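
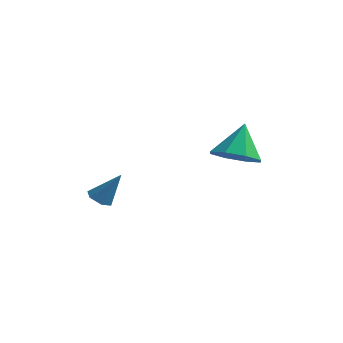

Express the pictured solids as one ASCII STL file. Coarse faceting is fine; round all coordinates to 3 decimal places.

solid 
facet normal 0.016 -0.539 -0.842
outer loop
vertex 1.693 2.21 0.928
vertex 0.963 1.629 1.286
vertex 0.997 2.471 0.748
endloop
endfacet
facet normal 0.351 0.936 0.001
outer loop
vertex 1.693 2.21 0.928
vertex 0.997 2.471 0.748
vertex 0.937 2.491 2.634
endloop
endfacet
facet normal 0.016 -0.539 -0.842
outer loop
vertex 0.997 2.471 0.748
vertex 0.963 1.629 1.286
vertex 0.28 2.239 0.883
endloop
endfacet
facet normal -0.311 0.950 -0.020
outer loop
vertex 0.997 2.471 0.748
vertex 0.28 2.239 0.883
vertex 0.937 2.491 2.634
endloop
endfacet
facet normal 0.016 -0.538 -0.842
outer loop
vertex 0.28 2.239 0.883
vertex 0.963 1.629 1.286
vertex -0.037 1.649 1.254
endloop
endfacet
facet normal -0.796 0.565 0.218
outer loop
vertex 0.28 2.239 0.883
vertex -0.037 1.649 1.254
vertex 0.937 2.491 2.634
endloop
endfacet
facet normal 0.016 -0.539 -0.842
outer loop
vertex -0.037 1.649 1.254
vertex 0.963 1.629 1.286
vertex 0.232 1.048 1.644
endloop
endfacet
facet normal -0.819 0.006 0.574
outer loop
vertex -0.037 1.649 1.254
vertex 0.232 1.048 1.644
vertex 0.937 2.491 2.634
endloop
endfacet
facet normal 0.016 -0.539 -0.842
outer loop
vertex 0.232 1.048 1.644
vertex 0.963 1.629 1.286
vertex 0.929 0.787 1.824
endloop
endfacet
facet normal -0.366 -0.398 0.841
outer loop
vertex 0.232 1.048 1.644
vertex 0.929 0.787 1.824
vertex 0.937 2.491 2.634
endloop
endfacet
facet normal 0.016 -0.539 -0.842
outer loop
vertex 0.929 0.787 1.824
vertex 0.963 1.629 1.286
vertex 1.645 1.019 1.689
endloop
endfacet
facet normal 0.296 -0.411 0.862
outer loop
vertex 0.929 0.787 1.824
vertex 1.645 1.019 1.689
vertex 0.937 2.491 2.634
endloop
endfacet
facet normal 0.016 -0.538 -0.842
outer loop
vertex 1.645 1.019 1.689
vertex 0.963 1.629 1.286
vertex 1.962 1.609 1.318
endloop
endfacet
facet normal 0.780 -0.026 0.625
outer loop
vertex 1.645 1.019 1.689
vertex 1.962 1.609 1.318
vertex 0.937 2.491 2.634
endloop
endfacet
facet normal 0.016 -0.539 -0.842
outer loop
vertex 1.962 1.609 1.318
vertex 0.963 1.629 1.286
vertex 1.693 2.21 0.928
endloop
endfacet
facet normal 0.803 0.533 0.268
outer loop
vertex 1.962 1.609 1.318
vertex 1.693 2.21 0.928
vertex 0.937 2.491 2.634
endloop
endfacet
facet normal -0.498 -0.248 -0.831
outer loop
vertex -3.145 -0.131 -1.255
vertex -3.6 -0.179 -0.968
vertex -3.468 0.296 -1.189
endloop
endfacet
facet normal 0.750 0.608 -0.261
outer loop
vertex -3.145 -0.131 -1.255
vertex -3.468 0.296 -1.189
vertex -2.88 0.179 0.228
endloop
endfacet
facet normal -0.500 -0.247 -0.830
outer loop
vertex -3.468 0.296 -1.189
vertex -3.6 -0.179 -0.968
vertex -3.923 0.249 -0.901
endloop
endfacet
facet normal -0.040 0.994 0.099
outer loop
vertex -3.468 0.296 -1.189
vertex -3.923 0.249 -0.901
vertex -2.88 0.179 0.228
endloop
endfacet
facet normal -0.501 -0.248 -0.829
outer loop
vertex -3.923 0.249 -0.901
vertex -3.6 -0.179 -0.968
vertex -4.054 -0.226 -0.68
endloop
endfacet
facet normal -0.637 0.463 0.617
outer loop
vertex -3.923 0.249 -0.901
vertex -4.054 -0.226 -0.68
vertex -2.88 0.179 0.228
endloop
endfacet
facet normal -0.500 -0.248 -0.829
outer loop
vertex -4.054 -0.226 -0.68
vertex -3.6 -0.179 -0.968
vertex -3.731 -0.653 -0.747
endloop
endfacet
facet normal -0.441 -0.455 0.773
outer loop
vertex -4.054 -0.226 -0.68
vertex -3.731 -0.653 -0.747
vertex -2.88 0.179 0.228
endloop
endfacet
facet normal -0.499 -0.249 -0.830
outer loop
vertex -3.731 -0.653 -0.747
vertex -3.6 -0.179 -0.968
vertex -3.277 -0.606 -1.034
endloop
endfacet
facet normal 0.349 -0.841 0.414
outer loop
vertex -3.731 -0.653 -0.747
vertex -3.277 -0.606 -1.034
vertex -2.88 0.179 0.228
endloop
endfacet
facet normal -0.498 -0.248 -0.831
outer loop
vertex -3.277 -0.606 -1.034
vertex -3.6 -0.179 -0.968
vertex -3.145 -0.131 -1.255
endloop
endfacet
facet normal 0.945 -0.311 -0.104
outer loop
vertex -3.277 -0.606 -1.034
vertex -3.145 -0.131 -1.255
vertex -2.88 0.179 0.228
endloop
endfacet

endsolid


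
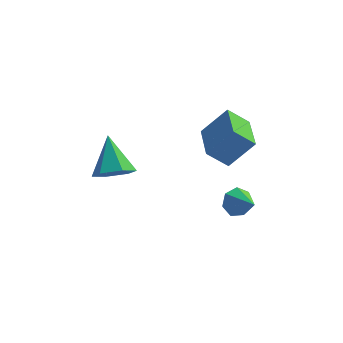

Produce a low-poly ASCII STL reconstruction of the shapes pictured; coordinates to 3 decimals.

solid 
facet normal -0.629 0.635 -0.447
outer loop
vertex 2.619 3.558 -2.534
vertex 2.009 3.205 -2.177
vertex 2.443 3.814 -1.923
endloop
endfacet
facet normal 0.941 0.307 0.142
outer loop
vertex 2.619 3.558 -2.534
vertex 2.443 3.814 -1.923
vertex 2.871 2.335 -1.563
endloop
endfacet
facet normal -0.630 0.635 -0.447
outer loop
vertex 2.443 3.814 -1.923
vertex 2.009 3.205 -2.177
vertex 1.941 3.612 -1.503
endloop
endfacet
facet normal 0.519 0.341 0.784
outer loop
vertex 2.443 3.814 -1.923
vertex 1.941 3.612 -1.503
vertex 2.871 2.335 -1.563
endloop
endfacet
facet normal -0.628 0.636 -0.448
outer loop
vertex 1.941 3.612 -1.503
vertex 2.009 3.205 -2.177
vertex 1.489 3.104 -1.591
endloop
endfacet
facet normal -0.077 -0.103 0.992
outer loop
vertex 1.941 3.612 -1.503
vertex 1.489 3.104 -1.591
vertex 2.871 2.335 -1.563
endloop
endfacet
facet normal -0.629 0.635 -0.448
outer loop
vertex 1.489 3.104 -1.591
vertex 2.009 3.205 -2.177
vertex 1.429 2.672 -2.119
endloop
endfacet
facet normal -0.395 -0.688 0.608
outer loop
vertex 1.489 3.104 -1.591
vertex 1.429 2.672 -2.119
vertex 2.871 2.335 -1.563
endloop
endfacet
facet normal -0.629 0.635 -0.449
outer loop
vertex 1.429 2.672 -2.119
vertex 2.009 3.205 -2.177
vertex 1.806 2.641 -2.691
endloop
endfacet
facet normal -0.198 -0.977 -0.078
outer loop
vertex 1.429 2.672 -2.119
vertex 1.806 2.641 -2.691
vertex 2.871 2.335 -1.563
endloop
endfacet
facet normal -0.630 0.635 -0.447
outer loop
vertex 1.806 2.641 -2.691
vertex 2.009 3.205 -2.177
vertex 2.335 3.036 -2.876
endloop
endfacet
facet normal 0.367 -0.750 -0.550
outer loop
vertex 1.806 2.641 -2.691
vertex 2.335 3.036 -2.876
vertex 2.871 2.335 -1.563
endloop
endfacet
facet normal -0.629 0.635 -0.447
outer loop
vertex 2.335 3.036 -2.876
vertex 2.009 3.205 -2.177
vertex 2.619 3.558 -2.534
endloop
endfacet
facet normal 0.874 -0.179 -0.452
outer loop
vertex 2.335 3.036 -2.876
vertex 2.619 3.558 -2.534
vertex 2.871 2.335 -1.563
endloop
endfacet
facet normal -0.633 -0.193 -0.750
outer loop
vertex 1.006 0.422 3.026
vertex 0.501 2.387 2.947
vertex 1.922 0.625 2.2
endloop
endfacet
facet normal 0.249 -0.968 0.039
outer loop
vertex 2.999 0.953 3.473
vertex 1.006 0.422 3.026
vertex 1.922 0.625 2.2
endloop
endfacet
facet normal -0.634 -0.193 -0.749
outer loop
vertex 1.922 0.625 2.2
vertex 0.501 2.387 2.947
vertex 1.417 2.589 2.12
endloop
endfacet
facet normal 0.733 0.161 -0.661
outer loop
vertex 1.417 2.589 2.12
vertex 2.999 0.953 3.473
vertex 1.922 0.625 2.2
endloop
endfacet
facet normal -0.732 -0.162 0.661
outer loop
vertex 1.006 0.422 3.026
vertex 1.578 2.715 4.22
vertex 0.501 2.387 2.947
endloop
endfacet
facet normal 0.249 -0.968 0.039
outer loop
vertex 2.083 0.751 4.3
vertex 1.006 0.422 3.026
vertex 2.999 0.953 3.473
endloop
endfacet
facet normal -0.733 -0.161 0.661
outer loop
vertex 2.083 0.751 4.3
vertex 1.578 2.715 4.22
vertex 1.006 0.422 3.026
endloop
endfacet
facet normal -0.249 0.968 -0.039
outer loop
vertex 0.501 2.387 2.947
vertex 1.578 2.715 4.22
vertex 1.417 2.589 2.12
endloop
endfacet
facet normal 0.733 0.162 -0.661
outer loop
vertex 2.494 2.918 3.394
vertex 2.999 0.953 3.473
vertex 1.417 2.589 2.12
endloop
endfacet
facet normal -0.250 0.968 -0.039
outer loop
vertex 1.417 2.589 2.12
vertex 1.578 2.715 4.22
vertex 2.494 2.918 3.394
endloop
endfacet
facet normal 0.634 0.193 0.749
outer loop
vertex 2.494 2.918 3.394
vertex 2.083 0.751 4.3
vertex 2.999 0.953 3.473
endloop
endfacet
facet normal 0.633 0.193 0.750
outer loop
vertex 1.578 2.715 4.22
vertex 2.083 0.751 4.3
vertex 2.494 2.918 3.394
endloop
endfacet
facet normal 0.253 -0.659 -0.708
outer loop
vertex -2.624 0.937 1.118
vertex -3.092 1.478 0.447
vertex -2.144 1.641 0.634
endloop
endfacet
facet normal 0.673 0.048 0.738
outer loop
vertex -2.624 0.937 1.118
vertex -2.144 1.641 0.634
vertex -3.608 2.822 1.893
endloop
endfacet
facet normal 0.253 -0.659 -0.709
outer loop
vertex -2.144 1.641 0.634
vertex -3.092 1.478 0.447
vertex -2.612 2.182 -0.036
endloop
endfacet
facet normal 0.680 0.725 0.111
outer loop
vertex -2.144 1.641 0.634
vertex -2.612 2.182 -0.036
vertex -3.608 2.822 1.893
endloop
endfacet
facet normal 0.253 -0.659 -0.709
outer loop
vertex -2.612 2.182 -0.036
vertex -3.092 1.478 0.447
vertex -3.56 2.019 -0.223
endloop
endfacet
facet normal -0.090 0.930 -0.355
outer loop
vertex -2.612 2.182 -0.036
vertex -3.56 2.019 -0.223
vertex -3.608 2.822 1.893
endloop
endfacet
facet normal 0.252 -0.659 -0.708
outer loop
vertex -3.56 2.019 -0.223
vertex -3.092 1.478 0.447
vertex -4.04 1.315 0.261
endloop
endfacet
facet normal -0.867 0.458 -0.194
outer loop
vertex -3.56 2.019 -0.223
vertex -4.04 1.315 0.261
vertex -3.608 2.822 1.893
endloop
endfacet
facet normal 0.252 -0.659 -0.708
outer loop
vertex -4.04 1.315 0.261
vertex -3.092 1.478 0.447
vertex -3.573 0.774 0.931
endloop
endfacet
facet normal -0.874 -0.218 0.433
outer loop
vertex -4.04 1.315 0.261
vertex -3.573 0.774 0.931
vertex -3.608 2.822 1.893
endloop
endfacet
facet normal 0.253 -0.659 -0.708
outer loop
vertex -3.573 0.774 0.931
vertex -3.092 1.478 0.447
vertex -2.624 0.937 1.118
endloop
endfacet
facet normal -0.104 -0.424 0.899
outer loop
vertex -3.573 0.774 0.931
vertex -2.624 0.937 1.118
vertex -3.608 2.822 1.893
endloop
endfacet

endsolid


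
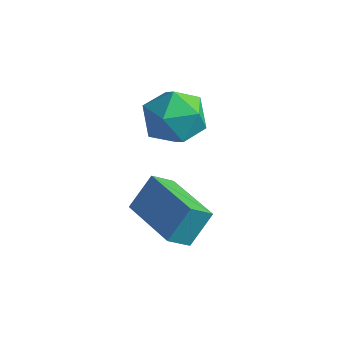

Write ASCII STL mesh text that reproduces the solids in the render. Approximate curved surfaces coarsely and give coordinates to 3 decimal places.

solid 
facet normal -0.257 0.701 0.666
outer loop
vertex 2.166 4.24 0.781
vertex 2.786 3.759 1.527
vertex 3.206 4.523 0.885
endloop
endfacet
facet normal -0.263 0.965 0.002
outer loop
vertex 2.166 4.24 0.781
vertex 3.206 4.523 0.885
vertex 2.773 4.407 -0.101
endloop
endfacet
facet normal -0.720 0.577 -0.386
outer loop
vertex 2.166 4.24 0.781
vertex 2.773 4.407 -0.101
vertex 2.084 3.571 -0.067
endloop
endfacet
facet normal -0.997 0.074 0.038
outer loop
vertex 2.166 4.24 0.781
vertex 2.084 3.571 -0.067
vertex 2.093 3.171 0.939
endloop
endfacet
facet normal -0.711 0.150 0.687
outer loop
vertex 2.166 4.24 0.781
vertex 2.093 3.171 0.939
vertex 2.786 3.759 1.527
endloop
endfacet
facet normal 0.390 0.879 -0.275
outer loop
vertex 2.773 4.407 -0.101
vertex 3.206 4.523 0.885
vertex 3.767 4.029 0.101
endloop
endfacet
facet normal 0.398 0.452 0.798
outer loop
vertex 3.206 4.523 0.885
vertex 2.786 3.759 1.527
vertex 3.776 3.629 1.107
endloop
endfacet
facet normal -0.336 -0.438 0.834
outer loop
vertex 2.786 3.759 1.527
vertex 2.093 3.171 0.939
vertex 3.087 2.793 1.141
endloop
endfacet
facet normal -0.798 -0.563 -0.217
outer loop
vertex 2.093 3.171 0.939
vertex 2.084 3.571 -0.067
vertex 2.654 2.677 0.155
endloop
endfacet
facet normal -0.350 0.252 -0.902
outer loop
vertex 2.084 3.571 -0.067
vertex 2.773 4.407 -0.101
vertex 3.074 3.441 -0.487
endloop
endfacet
facet normal 0.997 -0.074 -0.038
outer loop
vertex 3.694 2.96 0.259
vertex 3.767 4.029 0.101
vertex 3.776 3.629 1.107
endloop
endfacet
facet normal 0.720 -0.577 0.386
outer loop
vertex 3.694 2.96 0.259
vertex 3.776 3.629 1.107
vertex 3.087 2.793 1.141
endloop
endfacet
facet normal 0.263 -0.965 -0.002
outer loop
vertex 3.694 2.96 0.259
vertex 3.087 2.793 1.141
vertex 2.654 2.677 0.155
endloop
endfacet
facet normal 0.257 -0.701 -0.666
outer loop
vertex 3.694 2.96 0.259
vertex 2.654 2.677 0.155
vertex 3.074 3.441 -0.487
endloop
endfacet
facet normal 0.711 -0.150 -0.687
outer loop
vertex 3.694 2.96 0.259
vertex 3.074 3.441 -0.487
vertex 3.767 4.029 0.101
endloop
endfacet
facet normal 0.798 0.563 0.217
outer loop
vertex 3.776 3.629 1.107
vertex 3.767 4.029 0.101
vertex 3.206 4.523 0.885
endloop
endfacet
facet normal 0.350 -0.252 0.902
outer loop
vertex 3.087 2.793 1.141
vertex 3.776 3.629 1.107
vertex 2.786 3.759 1.527
endloop
endfacet
facet normal -0.390 -0.879 0.275
outer loop
vertex 2.654 2.677 0.155
vertex 3.087 2.793 1.141
vertex 2.093 3.171 0.939
endloop
endfacet
facet normal -0.398 -0.452 -0.798
outer loop
vertex 3.074 3.441 -0.487
vertex 2.654 2.677 0.155
vertex 2.084 3.571 -0.067
endloop
endfacet
facet normal 0.336 0.438 -0.834
outer loop
vertex 3.767 4.029 0.101
vertex 3.074 3.441 -0.487
vertex 2.773 4.407 -0.101
endloop
endfacet
facet normal -0.927 0.364 -0.094
outer loop
vertex 2.736 2.691 -1.742
vertex 3.065 3.362 -2.392
vertex 2.507 1.854 -2.724
endloop
endfacet
facet normal -0.333 -0.678 0.655
outer loop
vertex 4.435 1.098 -2.528
vertex 2.736 2.691 -1.742
vertex 2.507 1.854 -2.724
endloop
endfacet
facet normal -0.927 0.364 -0.094
outer loop
vertex 2.507 1.854 -2.724
vertex 3.065 3.362 -2.392
vertex 2.836 2.525 -3.373
endloop
endfacet
facet normal -0.174 -0.639 -0.749
outer loop
vertex 2.836 2.525 -3.373
vertex 4.435 1.098 -2.528
vertex 2.507 1.854 -2.724
endloop
endfacet
facet normal 0.175 0.640 0.749
outer loop
vertex 2.736 2.691 -1.742
vertex 4.993 2.606 -2.196
vertex 3.065 3.362 -2.392
endloop
endfacet
facet normal -0.332 -0.678 0.656
outer loop
vertex 4.664 1.935 -1.547
vertex 2.736 2.691 -1.742
vertex 4.435 1.098 -2.528
endloop
endfacet
facet normal 0.175 0.639 0.749
outer loop
vertex 4.664 1.935 -1.547
vertex 4.993 2.606 -2.196
vertex 2.736 2.691 -1.742
endloop
endfacet
facet normal 0.332 0.678 -0.656
outer loop
vertex 3.065 3.362 -2.392
vertex 4.993 2.606 -2.196
vertex 2.836 2.525 -3.373
endloop
endfacet
facet normal -0.175 -0.639 -0.749
outer loop
vertex 4.764 1.769 -3.178
vertex 4.435 1.098 -2.528
vertex 2.836 2.525 -3.373
endloop
endfacet
facet normal 0.332 0.678 -0.656
outer loop
vertex 2.836 2.525 -3.373
vertex 4.993 2.606 -2.196
vertex 4.764 1.769 -3.178
endloop
endfacet
facet normal 0.927 -0.364 0.094
outer loop
vertex 4.764 1.769 -3.178
vertex 4.664 1.935 -1.547
vertex 4.435 1.098 -2.528
endloop
endfacet
facet normal 0.927 -0.364 0.094
outer loop
vertex 4.993 2.606 -2.196
vertex 4.664 1.935 -1.547
vertex 4.764 1.769 -3.178
endloop
endfacet

endsolid


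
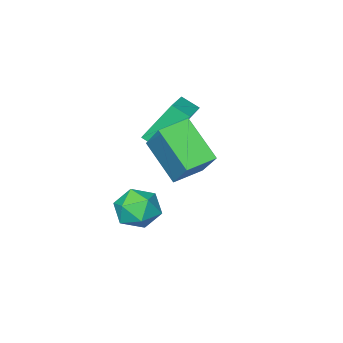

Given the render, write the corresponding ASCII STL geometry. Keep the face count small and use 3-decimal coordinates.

solid 
facet normal -0.753 -0.621 -0.216
outer loop
vertex 0.138 -2.963 -0.242
vertex -0.815 -2.381 1.406
vertex -0.245 -2.345 -0.682
endloop
endfacet
facet normal 0.479 -0.293 -0.828
outer loop
vertex 0.855 -1.439 -0.366
vertex 0.138 -2.963 -0.242
vertex -0.245 -2.345 -0.682
endloop
endfacet
facet normal -0.753 -0.621 -0.216
outer loop
vertex -0.245 -2.345 -0.682
vertex -0.815 -2.381 1.406
vertex -1.198 -1.763 0.966
endloop
endfacet
facet normal -0.451 0.727 -0.517
outer loop
vertex -1.198 -1.763 0.966
vertex 0.855 -1.439 -0.366
vertex -0.245 -2.345 -0.682
endloop
endfacet
facet normal 0.451 -0.727 0.517
outer loop
vertex 0.138 -2.963 -0.242
vertex 0.285 -1.475 1.722
vertex -0.815 -2.381 1.406
endloop
endfacet
facet normal 0.479 -0.293 -0.828
outer loop
vertex 1.238 -2.057 0.074
vertex 0.138 -2.963 -0.242
vertex 0.855 -1.439 -0.366
endloop
endfacet
facet normal 0.451 -0.727 0.517
outer loop
vertex 1.238 -2.057 0.074
vertex 0.285 -1.475 1.722
vertex 0.138 -2.963 -0.242
endloop
endfacet
facet normal -0.479 0.293 0.828
outer loop
vertex -0.815 -2.381 1.406
vertex 0.285 -1.475 1.722
vertex -1.198 -1.763 0.966
endloop
endfacet
facet normal -0.451 0.727 -0.517
outer loop
vertex -0.098 -0.857 1.282
vertex 0.855 -1.439 -0.366
vertex -1.198 -1.763 0.966
endloop
endfacet
facet normal -0.479 0.293 0.828
outer loop
vertex -1.198 -1.763 0.966
vertex 0.285 -1.475 1.722
vertex -0.098 -0.857 1.282
endloop
endfacet
facet normal 0.753 0.621 0.216
outer loop
vertex -0.098 -0.857 1.282
vertex 1.238 -2.057 0.074
vertex 0.855 -1.439 -0.366
endloop
endfacet
facet normal 0.753 0.621 0.216
outer loop
vertex 0.285 -1.475 1.722
vertex 1.238 -2.057 0.074
vertex -0.098 -0.857 1.282
endloop
endfacet
facet normal -0.638 0.586 0.500
outer loop
vertex 1.383 -0.557 -3.19
vertex 1.147 -1.316 -2.602
vertex 1.892 -0.714 -2.357
endloop
endfacet
facet normal -0.093 0.967 0.239
outer loop
vertex 1.383 -0.557 -3.19
vertex 1.892 -0.714 -2.357
vertex 2.367 -0.463 -3.187
endloop
endfacet
facet normal -0.083 0.879 -0.469
outer loop
vertex 1.383 -0.557 -3.19
vertex 2.367 -0.463 -3.187
vertex 1.915 -0.909 -3.944
endloop
endfacet
facet normal -0.620 0.445 -0.646
outer loop
vertex 1.383 -0.557 -3.19
vertex 1.915 -0.909 -3.944
vertex 1.161 -1.436 -3.583
endloop
endfacet
facet normal -0.963 0.264 -0.046
outer loop
vertex 1.383 -0.557 -3.19
vertex 1.161 -1.436 -3.583
vertex 1.147 -1.316 -2.602
endloop
endfacet
facet normal 0.512 0.696 0.504
outer loop
vertex 2.367 -0.463 -3.187
vertex 1.892 -0.714 -2.357
vertex 2.739 -1.164 -2.597
endloop
endfacet
facet normal -0.369 0.080 0.926
outer loop
vertex 1.892 -0.714 -2.357
vertex 1.147 -1.316 -2.602
vertex 1.985 -1.691 -2.236
endloop
endfacet
facet normal -0.897 -0.441 0.041
outer loop
vertex 1.147 -1.316 -2.602
vertex 1.161 -1.436 -3.583
vertex 1.533 -2.137 -2.993
endloop
endfacet
facet normal -0.341 -0.147 -0.928
outer loop
vertex 1.161 -1.436 -3.583
vertex 1.915 -0.909 -3.944
vertex 2.008 -1.886 -3.823
endloop
endfacet
facet normal 0.529 0.555 -0.642
outer loop
vertex 1.915 -0.909 -3.944
vertex 2.367 -0.463 -3.187
vertex 2.753 -1.284 -3.578
endloop
endfacet
facet normal 0.620 -0.445 0.646
outer loop
vertex 2.517 -2.043 -2.99
vertex 2.739 -1.164 -2.597
vertex 1.985 -1.691 -2.236
endloop
endfacet
facet normal 0.083 -0.879 0.469
outer loop
vertex 2.517 -2.043 -2.99
vertex 1.985 -1.691 -2.236
vertex 1.533 -2.137 -2.993
endloop
endfacet
facet normal 0.093 -0.967 -0.239
outer loop
vertex 2.517 -2.043 -2.99
vertex 1.533 -2.137 -2.993
vertex 2.008 -1.886 -3.823
endloop
endfacet
facet normal 0.638 -0.586 -0.500
outer loop
vertex 2.517 -2.043 -2.99
vertex 2.008 -1.886 -3.823
vertex 2.753 -1.284 -3.578
endloop
endfacet
facet normal 0.963 -0.264 0.046
outer loop
vertex 2.517 -2.043 -2.99
vertex 2.753 -1.284 -3.578
vertex 2.739 -1.164 -2.597
endloop
endfacet
facet normal 0.341 0.147 0.928
outer loop
vertex 1.985 -1.691 -2.236
vertex 2.739 -1.164 -2.597
vertex 1.892 -0.714 -2.357
endloop
endfacet
facet normal -0.529 -0.555 0.642
outer loop
vertex 1.533 -2.137 -2.993
vertex 1.985 -1.691 -2.236
vertex 1.147 -1.316 -2.602
endloop
endfacet
facet normal -0.512 -0.696 -0.504
outer loop
vertex 2.008 -1.886 -3.823
vertex 1.533 -2.137 -2.993
vertex 1.161 -1.436 -3.583
endloop
endfacet
facet normal 0.369 -0.080 -0.926
outer loop
vertex 2.753 -1.284 -3.578
vertex 2.008 -1.886 -3.823
vertex 1.915 -0.909 -3.944
endloop
endfacet
facet normal 0.897 0.441 -0.041
outer loop
vertex 2.739 -1.164 -2.597
vertex 2.753 -1.284 -3.578
vertex 2.367 -0.463 -3.187
endloop
endfacet
facet normal -0.977 0.094 0.194
outer loop
vertex 0.921 0.412 2.129
vertex 0.795 1.905 0.773
vertex 0.494 -0.969 0.647
endloop
endfacet
facet normal 0.062 -0.739 0.671
outer loop
vertex 1.705 -1.085 0.407
vertex 0.921 0.412 2.129
vertex 0.494 -0.969 0.647
endloop
endfacet
facet normal -0.976 0.094 0.194
outer loop
vertex 0.494 -0.969 0.647
vertex 0.795 1.905 0.773
vertex 0.368 0.524 -0.708
endloop
endfacet
facet normal -0.206 -0.667 -0.716
outer loop
vertex 0.368 0.524 -0.708
vertex 1.705 -1.085 0.407
vertex 0.494 -0.969 0.647
endloop
endfacet
facet normal 0.206 0.667 0.716
outer loop
vertex 0.921 0.412 2.129
vertex 2.006 1.789 0.533
vertex 0.795 1.905 0.773
endloop
endfacet
facet normal 0.063 -0.739 0.671
outer loop
vertex 2.132 0.296 1.888
vertex 0.921 0.412 2.129
vertex 1.705 -1.085 0.407
endloop
endfacet
facet normal 0.206 0.667 0.716
outer loop
vertex 2.132 0.296 1.888
vertex 2.006 1.789 0.533
vertex 0.921 0.412 2.129
endloop
endfacet
facet normal -0.062 0.739 -0.671
outer loop
vertex 0.795 1.905 0.773
vertex 2.006 1.789 0.533
vertex 0.368 0.524 -0.708
endloop
endfacet
facet normal -0.206 -0.667 -0.716
outer loop
vertex 1.579 0.408 -0.949
vertex 1.705 -1.085 0.407
vertex 0.368 0.524 -0.708
endloop
endfacet
facet normal -0.063 0.739 -0.671
outer loop
vertex 0.368 0.524 -0.708
vertex 2.006 1.789 0.533
vertex 1.579 0.408 -0.949
endloop
endfacet
facet normal 0.976 -0.094 -0.194
outer loop
vertex 1.579 0.408 -0.949
vertex 2.132 0.296 1.888
vertex 1.705 -1.085 0.407
endloop
endfacet
facet normal 0.977 -0.094 -0.194
outer loop
vertex 2.006 1.789 0.533
vertex 2.132 0.296 1.888
vertex 1.579 0.408 -0.949
endloop
endfacet

endsolid


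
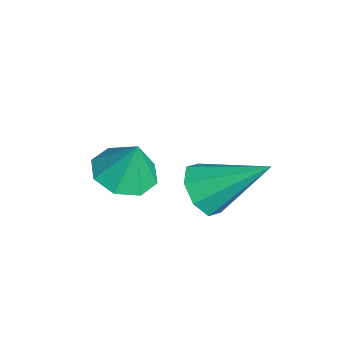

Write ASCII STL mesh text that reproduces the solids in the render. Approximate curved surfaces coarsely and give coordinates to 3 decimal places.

solid 
facet normal -0.273 -0.761 -0.589
outer loop
vertex -0.893 2.481 1.104
vertex -1.256 2.117 1.743
vertex -1.495 2.649 1.166
endloop
endfacet
facet normal 0.172 0.820 -0.546
outer loop
vertex -0.893 2.481 1.104
vertex -1.495 2.649 1.166
vertex -0.704 3.663 2.937
endloop
endfacet
facet normal -0.272 -0.761 -0.589
outer loop
vertex -1.495 2.649 1.166
vertex -1.256 2.117 1.743
vertex -1.957 2.505 1.565
endloop
endfacet
facet normal -0.485 0.834 -0.261
outer loop
vertex -1.495 2.649 1.166
vertex -1.957 2.505 1.565
vertex -0.704 3.663 2.937
endloop
endfacet
facet normal -0.272 -0.762 -0.588
outer loop
vertex -1.957 2.505 1.565
vertex -1.256 2.117 1.743
vertex -2.008 2.134 2.069
endloop
endfacet
facet normal -0.803 0.516 0.298
outer loop
vertex -1.957 2.505 1.565
vertex -2.008 2.134 2.069
vertex -0.704 3.663 2.937
endloop
endfacet
facet normal -0.273 -0.761 -0.589
outer loop
vertex -2.008 2.134 2.069
vertex -1.256 2.117 1.743
vertex -1.619 1.753 2.381
endloop
endfacet
facet normal -0.594 0.051 0.803
outer loop
vertex -2.008 2.134 2.069
vertex -1.619 1.753 2.381
vertex -0.704 3.663 2.937
endloop
endfacet
facet normal -0.271 -0.762 -0.589
outer loop
vertex -1.619 1.753 2.381
vertex -1.256 2.117 1.743
vertex -1.017 1.586 2.32
endloop
endfacet
facet normal 0.017 -0.287 0.958
outer loop
vertex -1.619 1.753 2.381
vertex -1.017 1.586 2.32
vertex -0.704 3.663 2.937
endloop
endfacet
facet normal -0.272 -0.762 -0.588
outer loop
vertex -1.017 1.586 2.32
vertex -1.256 2.117 1.743
vertex -0.555 1.73 1.92
endloop
endfacet
facet normal 0.676 -0.302 0.672
outer loop
vertex -1.017 1.586 2.32
vertex -0.555 1.73 1.92
vertex -0.704 3.663 2.937
endloop
endfacet
facet normal -0.272 -0.762 -0.588
outer loop
vertex -0.555 1.73 1.92
vertex -1.256 2.117 1.743
vertex -0.504 2.101 1.416
endloop
endfacet
facet normal 0.993 0.017 0.113
outer loop
vertex -0.555 1.73 1.92
vertex -0.504 2.101 1.416
vertex -0.704 3.663 2.937
endloop
endfacet
facet normal -0.272 -0.762 -0.588
outer loop
vertex -0.504 2.101 1.416
vertex -1.256 2.117 1.743
vertex -0.893 2.481 1.104
endloop
endfacet
facet normal 0.784 0.481 -0.391
outer loop
vertex -0.504 2.101 1.416
vertex -0.893 2.481 1.104
vertex -0.704 3.663 2.937
endloop
endfacet
facet normal -0.191 -0.254 -0.948
outer loop
vertex -3.035 0.139 0.166
vertex -3.875 0.534 0.229
vertex -3.028 0.827 -0.02
endloop
endfacet
facet normal 0.925 0.090 0.368
outer loop
vertex -3.035 0.139 0.166
vertex -3.028 0.827 -0.02
vertex -3.625 0.866 1.471
endloop
endfacet
facet normal -0.191 -0.253 -0.948
outer loop
vertex -3.028 0.827 -0.02
vertex -3.875 0.534 0.229
vertex -3.517 1.342 -0.059
endloop
endfacet
facet normal 0.691 0.675 0.259
outer loop
vertex -3.028 0.827 -0.02
vertex -3.517 1.342 -0.059
vertex -3.625 0.866 1.471
endloop
endfacet
facet normal -0.190 -0.254 -0.948
outer loop
vertex -3.517 1.342 -0.059
vertex -3.875 0.534 0.229
vertex -4.216 1.384 0.07
endloop
endfacet
facet normal 0.113 0.946 0.302
outer loop
vertex -3.517 1.342 -0.059
vertex -4.216 1.384 0.07
vertex -3.625 0.866 1.471
endloop
endfacet
facet normal -0.190 -0.254 -0.948
outer loop
vertex -4.216 1.384 0.07
vertex -3.875 0.534 0.229
vertex -4.715 0.928 0.292
endloop
endfacet
facet normal -0.470 0.745 0.474
outer loop
vertex -4.216 1.384 0.07
vertex -4.715 0.928 0.292
vertex -3.625 0.866 1.471
endloop
endfacet
facet normal -0.190 -0.253 -0.948
outer loop
vertex -4.715 0.928 0.292
vertex -3.875 0.534 0.229
vertex -4.722 0.241 0.477
endloop
endfacet
facet normal -0.716 0.188 0.672
outer loop
vertex -4.715 0.928 0.292
vertex -4.722 0.241 0.477
vertex -3.625 0.866 1.471
endloop
endfacet
facet normal -0.190 -0.254 -0.948
outer loop
vertex -4.722 0.241 0.477
vertex -3.875 0.534 0.229
vertex -4.233 -0.275 0.517
endloop
endfacet
facet normal -0.482 -0.396 0.781
outer loop
vertex -4.722 0.241 0.477
vertex -4.233 -0.275 0.517
vertex -3.625 0.866 1.471
endloop
endfacet
facet normal -0.190 -0.253 -0.948
outer loop
vertex -4.233 -0.275 0.517
vertex -3.875 0.534 0.229
vertex -3.534 -0.317 0.388
endloop
endfacet
facet normal 0.096 -0.668 0.738
outer loop
vertex -4.233 -0.275 0.517
vertex -3.534 -0.317 0.388
vertex -3.625 0.866 1.471
endloop
endfacet
facet normal -0.190 -0.253 -0.948
outer loop
vertex -3.534 -0.317 0.388
vertex -3.875 0.534 0.229
vertex -3.035 0.139 0.166
endloop
endfacet
facet normal 0.679 -0.467 0.567
outer loop
vertex -3.534 -0.317 0.388
vertex -3.035 0.139 0.166
vertex -3.625 0.866 1.471
endloop
endfacet

endsolid


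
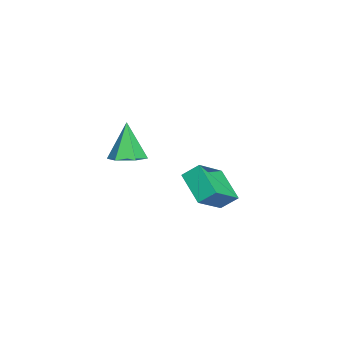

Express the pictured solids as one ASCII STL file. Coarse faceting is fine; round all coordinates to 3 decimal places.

solid 
facet normal 0.341 0.066 -0.938
outer loop
vertex 3.127 -0.38 0.913
vertex 2.385 -0.889 0.607
vertex 2.325 0.058 0.652
endloop
endfacet
facet normal 0.264 0.802 0.536
outer loop
vertex 3.127 -0.38 0.913
vertex 2.325 0.058 0.652
vertex 1.655 -1.031 2.613
endloop
endfacet
facet normal 0.342 0.066 -0.937
outer loop
vertex 2.325 0.058 0.652
vertex 2.385 -0.889 0.607
vertex 1.584 -0.451 0.346
endloop
endfacet
facet normal -0.612 0.762 0.214
outer loop
vertex 2.325 0.058 0.652
vertex 1.584 -0.451 0.346
vertex 1.655 -1.031 2.613
endloop
endfacet
facet normal 0.342 0.066 -0.937
outer loop
vertex 1.584 -0.451 0.346
vertex 2.385 -0.889 0.607
vertex 1.644 -1.398 0.301
endloop
endfacet
facet normal -0.998 -0.064 0.015
outer loop
vertex 1.584 -0.451 0.346
vertex 1.644 -1.398 0.301
vertex 1.655 -1.031 2.613
endloop
endfacet
facet normal 0.341 0.067 -0.938
outer loop
vertex 1.644 -1.398 0.301
vertex 2.385 -0.889 0.607
vertex 2.446 -1.836 0.562
endloop
endfacet
facet normal -0.509 -0.850 0.137
outer loop
vertex 1.644 -1.398 0.301
vertex 2.446 -1.836 0.562
vertex 1.655 -1.031 2.613
endloop
endfacet
facet normal 0.341 0.067 -0.938
outer loop
vertex 2.446 -1.836 0.562
vertex 2.385 -0.889 0.607
vertex 3.187 -1.327 0.868
endloop
endfacet
facet normal 0.366 -0.809 0.459
outer loop
vertex 2.446 -1.836 0.562
vertex 3.187 -1.327 0.868
vertex 1.655 -1.031 2.613
endloop
endfacet
facet normal 0.341 0.066 -0.938
outer loop
vertex 3.187 -1.327 0.868
vertex 2.385 -0.889 0.607
vertex 3.127 -0.38 0.913
endloop
endfacet
facet normal 0.753 0.016 0.658
outer loop
vertex 3.187 -1.327 0.868
vertex 3.127 -0.38 0.913
vertex 1.655 -1.031 2.613
endloop
endfacet
facet normal -0.693 -0.491 0.528
outer loop
vertex -2.833 1.802 -2.399
vertex -4.41 2.74 -3.594
vertex -2.784 0.922 -3.153
endloop
endfacet
facet normal 0.720 -0.428 0.546
outer loop
vertex -1.35 1.94 -4.246
vertex -2.833 1.802 -2.399
vertex -2.784 0.922 -3.153
endloop
endfacet
facet normal -0.693 -0.492 0.527
outer loop
vertex -2.784 0.922 -3.153
vertex -4.41 2.74 -3.594
vertex -4.361 1.861 -4.349
endloop
endfacet
facet normal 0.042 -0.758 -0.651
outer loop
vertex -4.361 1.861 -4.349
vertex -1.35 1.94 -4.246
vertex -2.784 0.922 -3.153
endloop
endfacet
facet normal -0.042 0.758 0.651
outer loop
vertex -2.833 1.802 -2.399
vertex -2.976 3.758 -4.687
vertex -4.41 2.74 -3.594
endloop
endfacet
facet normal 0.720 -0.429 0.546
outer loop
vertex -1.399 2.819 -3.491
vertex -2.833 1.802 -2.399
vertex -1.35 1.94 -4.246
endloop
endfacet
facet normal -0.042 0.758 0.651
outer loop
vertex -1.399 2.819 -3.491
vertex -2.976 3.758 -4.687
vertex -2.833 1.802 -2.399
endloop
endfacet
facet normal -0.720 0.429 -0.546
outer loop
vertex -4.41 2.74 -3.594
vertex -2.976 3.758 -4.687
vertex -4.361 1.861 -4.349
endloop
endfacet
facet normal 0.042 -0.758 -0.651
outer loop
vertex -2.927 2.878 -5.441
vertex -1.35 1.94 -4.246
vertex -4.361 1.861 -4.349
endloop
endfacet
facet normal -0.720 0.428 -0.546
outer loop
vertex -4.361 1.861 -4.349
vertex -2.976 3.758 -4.687
vertex -2.927 2.878 -5.441
endloop
endfacet
facet normal 0.692 0.492 -0.528
outer loop
vertex -2.927 2.878 -5.441
vertex -1.399 2.819 -3.491
vertex -1.35 1.94 -4.246
endloop
endfacet
facet normal 0.693 0.491 -0.528
outer loop
vertex -2.976 3.758 -4.687
vertex -1.399 2.819 -3.491
vertex -2.927 2.878 -5.441
endloop
endfacet

endsolid


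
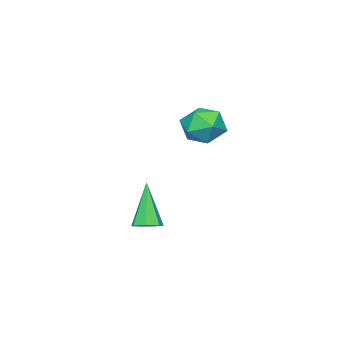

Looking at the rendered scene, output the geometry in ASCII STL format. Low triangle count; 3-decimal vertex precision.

solid 
facet normal 0.367 0.276 -0.888
outer loop
vertex 4.624 3.506 0.656
vertex 4.196 3.251 0.4
vertex 4.231 3.78 0.579
endloop
endfacet
facet normal 0.348 0.680 0.645
outer loop
vertex 4.624 3.506 0.656
vertex 4.231 3.78 0.579
vertex 3.504 2.729 2.08
endloop
endfacet
facet normal 0.367 0.276 -0.888
outer loop
vertex 4.231 3.78 0.579
vertex 4.196 3.251 0.4
vertex 3.811 3.656 0.367
endloop
endfacet
facet normal -0.430 0.824 0.369
outer loop
vertex 4.231 3.78 0.579
vertex 3.811 3.656 0.367
vertex 3.504 2.729 2.08
endloop
endfacet
facet normal 0.367 0.276 -0.888
outer loop
vertex 3.811 3.656 0.367
vertex 4.196 3.251 0.4
vertex 3.682 3.226 0.18
endloop
endfacet
facet normal -0.956 0.293 -0.013
outer loop
vertex 3.811 3.656 0.367
vertex 3.682 3.226 0.18
vertex 3.504 2.729 2.08
endloop
endfacet
facet normal 0.367 0.276 -0.888
outer loop
vertex 3.682 3.226 0.18
vertex 4.196 3.251 0.4
vertex 3.94 2.815 0.159
endloop
endfacet
facet normal -0.833 -0.512 -0.212
outer loop
vertex 3.682 3.226 0.18
vertex 3.94 2.815 0.159
vertex 3.504 2.729 2.08
endloop
endfacet
facet normal 0.368 0.275 -0.888
outer loop
vertex 3.94 2.815 0.159
vertex 4.196 3.251 0.4
vertex 4.391 2.732 0.32
endloop
endfacet
facet normal -0.153 -0.985 -0.079
outer loop
vertex 3.94 2.815 0.159
vertex 4.391 2.732 0.32
vertex 3.504 2.729 2.08
endloop
endfacet
facet normal 0.365 0.274 -0.889
outer loop
vertex 4.391 2.732 0.32
vertex 4.196 3.251 0.4
vertex 4.696 3.039 0.54
endloop
endfacet
facet normal 0.570 -0.771 0.286
outer loop
vertex 4.391 2.732 0.32
vertex 4.696 3.039 0.54
vertex 3.504 2.729 2.08
endloop
endfacet
facet normal 0.366 0.277 -0.888
outer loop
vertex 4.696 3.039 0.54
vertex 4.196 3.251 0.4
vertex 4.624 3.506 0.656
endloop
endfacet
facet normal 0.793 -0.029 0.608
outer loop
vertex 4.696 3.039 0.54
vertex 4.624 3.506 0.656
vertex 3.504 2.729 2.08
endloop
endfacet
facet normal -0.829 -0.512 0.224
outer loop
vertex -1.145 2.588 3.63
vertex -0.739 1.799 3.331
vertex -0.656 2.057 4.226
endloop
endfacet
facet normal -0.750 0.049 0.659
outer loop
vertex -1.145 2.588 3.63
vertex -0.656 2.057 4.226
vertex -0.572 2.989 4.252
endloop
endfacet
facet normal -0.726 0.638 0.257
outer loop
vertex -1.145 2.588 3.63
vertex -0.572 2.989 4.252
vertex -0.604 3.307 3.373
endloop
endfacet
facet normal -0.789 0.441 -0.427
outer loop
vertex -1.145 2.588 3.63
vertex -0.604 3.307 3.373
vertex -0.707 2.572 2.803
endloop
endfacet
facet normal -0.853 -0.270 -0.447
outer loop
vertex -1.145 2.588 3.63
vertex -0.707 2.572 2.803
vertex -0.739 1.799 3.331
endloop
endfacet
facet normal -0.123 -0.017 0.992
outer loop
vertex -0.572 2.989 4.252
vertex -0.656 2.057 4.226
vertex 0.187 2.448 4.337
endloop
endfacet
facet normal -0.250 -0.924 0.290
outer loop
vertex -0.656 2.057 4.226
vertex -0.739 1.799 3.331
vertex 0.084 1.713 3.767
endloop
endfacet
facet normal -0.290 -0.532 -0.796
outer loop
vertex -0.739 1.799 3.331
vertex -0.707 2.572 2.803
vertex 0.052 2.031 2.888
endloop
endfacet
facet normal -0.186 0.618 -0.764
outer loop
vertex -0.707 2.572 2.803
vertex -0.604 3.307 3.373
vertex 0.136 2.963 2.914
endloop
endfacet
facet normal -0.083 0.936 0.342
outer loop
vertex -0.604 3.307 3.373
vertex -0.572 2.989 4.252
vertex 0.219 3.221 3.809
endloop
endfacet
facet normal 0.789 -0.441 0.427
outer loop
vertex 0.625 2.432 3.51
vertex 0.187 2.448 4.337
vertex 0.084 1.713 3.767
endloop
endfacet
facet normal 0.726 -0.638 -0.257
outer loop
vertex 0.625 2.432 3.51
vertex 0.084 1.713 3.767
vertex 0.052 2.031 2.888
endloop
endfacet
facet normal 0.750 -0.049 -0.659
outer loop
vertex 0.625 2.432 3.51
vertex 0.052 2.031 2.888
vertex 0.136 2.963 2.914
endloop
endfacet
facet normal 0.829 0.512 -0.224
outer loop
vertex 0.625 2.432 3.51
vertex 0.136 2.963 2.914
vertex 0.219 3.221 3.809
endloop
endfacet
facet normal 0.853 0.270 0.447
outer loop
vertex 0.625 2.432 3.51
vertex 0.219 3.221 3.809
vertex 0.187 2.448 4.337
endloop
endfacet
facet normal 0.186 -0.618 0.764
outer loop
vertex 0.084 1.713 3.767
vertex 0.187 2.448 4.337
vertex -0.656 2.057 4.226
endloop
endfacet
facet normal 0.083 -0.936 -0.342
outer loop
vertex 0.052 2.031 2.888
vertex 0.084 1.713 3.767
vertex -0.739 1.799 3.331
endloop
endfacet
facet normal 0.123 0.017 -0.992
outer loop
vertex 0.136 2.963 2.914
vertex 0.052 2.031 2.888
vertex -0.707 2.572 2.803
endloop
endfacet
facet normal 0.250 0.924 -0.290
outer loop
vertex 0.219 3.221 3.809
vertex 0.136 2.963 2.914
vertex -0.604 3.307 3.373
endloop
endfacet
facet normal 0.290 0.532 0.796
outer loop
vertex 0.187 2.448 4.337
vertex 0.219 3.221 3.809
vertex -0.572 2.989 4.252
endloop
endfacet

endsolid


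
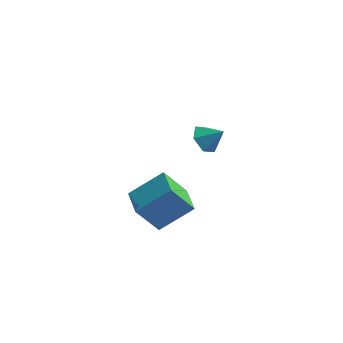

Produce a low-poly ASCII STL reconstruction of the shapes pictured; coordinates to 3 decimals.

solid 
facet normal -0.746 0.007 -0.666
outer loop
vertex -2.522 2.117 -4.352
vertex -3.048 2.424 -3.759
vertex -2.604 2.957 -4.251
endloop
endfacet
facet normal 0.952 0.127 -0.280
outer loop
vertex -2.522 2.117 -4.352
vertex -2.604 2.957 -4.251
vertex -2.152 2.416 -2.961
endloop
endfacet
facet normal -0.746 0.007 -0.666
outer loop
vertex -2.604 2.957 -4.251
vertex -3.048 2.424 -3.759
vertex -3.13 3.264 -3.658
endloop
endfacet
facet normal 0.599 0.791 0.122
outer loop
vertex -2.604 2.957 -4.251
vertex -3.13 3.264 -3.658
vertex -2.152 2.416 -2.961
endloop
endfacet
facet normal -0.746 0.007 -0.666
outer loop
vertex -3.13 3.264 -3.658
vertex -3.048 2.424 -3.759
vertex -3.574 2.731 -3.166
endloop
endfacet
facet normal 0.038 0.660 0.750
outer loop
vertex -3.13 3.264 -3.658
vertex -3.574 2.731 -3.166
vertex -2.152 2.416 -2.961
endloop
endfacet
facet normal -0.746 0.007 -0.666
outer loop
vertex -3.574 2.731 -3.166
vertex -3.048 2.424 -3.759
vertex -3.491 1.891 -3.268
endloop
endfacet
facet normal -0.171 -0.135 0.976
outer loop
vertex -3.574 2.731 -3.166
vertex -3.491 1.891 -3.268
vertex -2.152 2.416 -2.961
endloop
endfacet
facet normal -0.746 0.007 -0.666
outer loop
vertex -3.491 1.891 -3.268
vertex -3.048 2.424 -3.759
vertex -2.965 1.584 -3.861
endloop
endfacet
facet normal 0.181 -0.798 0.574
outer loop
vertex -3.491 1.891 -3.268
vertex -2.965 1.584 -3.861
vertex -2.152 2.416 -2.961
endloop
endfacet
facet normal -0.746 0.007 -0.666
outer loop
vertex -2.965 1.584 -3.861
vertex -3.048 2.424 -3.759
vertex -2.522 2.117 -4.352
endloop
endfacet
facet normal 0.743 -0.667 -0.054
outer loop
vertex -2.965 1.584 -3.861
vertex -2.522 2.117 -4.352
vertex -2.152 2.416 -2.961
endloop
endfacet
facet normal -0.528 -0.191 0.827
outer loop
vertex -3.371 -3.633 -1.765
vertex -4.002 -2.332 -1.867
vertex -4.821 -4.424 -2.874
endloop
endfacet
facet normal 0.436 -0.897 0.071
outer loop
vertex -3.838 -4.068 -4.413
vertex -3.371 -3.633 -1.765
vertex -4.821 -4.424 -2.874
endloop
endfacet
facet normal -0.529 -0.191 0.827
outer loop
vertex -4.821 -4.424 -2.874
vertex -4.002 -2.332 -1.867
vertex -5.452 -3.122 -2.977
endloop
endfacet
facet normal -0.729 -0.397 -0.557
outer loop
vertex -5.452 -3.122 -2.977
vertex -3.838 -4.068 -4.413
vertex -4.821 -4.424 -2.874
endloop
endfacet
facet normal 0.729 0.397 0.557
outer loop
vertex -3.371 -3.633 -1.765
vertex -3.019 -1.976 -3.406
vertex -4.002 -2.332 -1.867
endloop
endfacet
facet normal 0.435 -0.898 0.071
outer loop
vertex -2.388 -3.278 -3.303
vertex -3.371 -3.633 -1.765
vertex -3.838 -4.068 -4.413
endloop
endfacet
facet normal 0.729 0.397 0.558
outer loop
vertex -2.388 -3.278 -3.303
vertex -3.019 -1.976 -3.406
vertex -3.371 -3.633 -1.765
endloop
endfacet
facet normal -0.435 0.898 -0.070
outer loop
vertex -4.002 -2.332 -1.867
vertex -3.019 -1.976 -3.406
vertex -5.452 -3.122 -2.977
endloop
endfacet
facet normal -0.729 -0.397 -0.558
outer loop
vertex -4.469 -2.767 -4.515
vertex -3.838 -4.068 -4.413
vertex -5.452 -3.122 -2.977
endloop
endfacet
facet normal -0.435 0.897 -0.071
outer loop
vertex -5.452 -3.122 -2.977
vertex -3.019 -1.976 -3.406
vertex -4.469 -2.767 -4.515
endloop
endfacet
facet normal 0.529 0.192 -0.827
outer loop
vertex -4.469 -2.767 -4.515
vertex -2.388 -3.278 -3.303
vertex -3.838 -4.068 -4.413
endloop
endfacet
facet normal 0.529 0.191 -0.827
outer loop
vertex -3.019 -1.976 -3.406
vertex -2.388 -3.278 -3.303
vertex -4.469 -2.767 -4.515
endloop
endfacet

endsolid


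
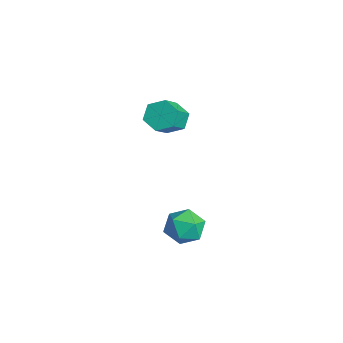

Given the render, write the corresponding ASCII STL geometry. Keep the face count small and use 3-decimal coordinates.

solid 
facet normal -0.518 0.555 -0.651
outer loop
vertex -1.963 -3.559 2.985
vertex -2.219 -3.281 3.426
vertex -1.723 -3.078 3.204
endloop
endfacet
facet normal 0.748 -0.073 -0.659
outer loop
vertex -1.963 -3.559 2.985
vertex -1.723 -3.078 3.204
vertex -1.366 -4.196 3.733
endloop
endfacet
facet normal 0.747 -0.074 -0.660
outer loop
vertex -1.366 -4.196 3.733
vertex -1.723 -3.078 3.204
vertex -1.126 -3.715 3.951
endloop
endfacet
facet normal 0.521 -0.554 0.649
outer loop
vertex -1.366 -4.196 3.733
vertex -1.126 -3.715 3.951
vertex -1.621 -3.919 4.174
endloop
endfacet
facet normal -0.518 0.554 -0.652
outer loop
vertex -1.723 -3.078 3.204
vertex -2.219 -3.281 3.426
vertex -1.979 -2.8 3.644
endloop
endfacet
facet normal 0.732 0.681 -0.004
outer loop
vertex -1.723 -3.078 3.204
vertex -1.979 -2.8 3.644
vertex -1.126 -3.715 3.951
endloop
endfacet
facet normal 0.732 0.681 -0.004
outer loop
vertex -1.126 -3.715 3.951
vertex -1.979 -2.8 3.644
vertex -1.381 -3.438 4.392
endloop
endfacet
facet normal 0.521 -0.554 0.649
outer loop
vertex -1.126 -3.715 3.951
vertex -1.381 -3.438 4.392
vertex -1.621 -3.919 4.174
endloop
endfacet
facet normal -0.521 0.554 -0.649
outer loop
vertex -1.979 -2.8 3.644
vertex -2.219 -3.281 3.426
vertex -2.474 -3.004 3.867
endloop
endfacet
facet normal -0.015 0.755 0.656
outer loop
vertex -1.979 -2.8 3.644
vertex -2.474 -3.004 3.867
vertex -1.381 -3.438 4.392
endloop
endfacet
facet normal -0.015 0.755 0.655
outer loop
vertex -1.381 -3.438 4.392
vertex -2.474 -3.004 3.867
vertex -1.877 -3.641 4.615
endloop
endfacet
facet normal 0.519 -0.554 0.651
outer loop
vertex -1.381 -3.438 4.392
vertex -1.877 -3.641 4.615
vertex -1.621 -3.919 4.174
endloop
endfacet
facet normal -0.521 0.554 -0.649
outer loop
vertex -2.474 -3.004 3.867
vertex -2.219 -3.281 3.426
vertex -2.714 -3.485 3.649
endloop
endfacet
facet normal -0.748 0.074 0.660
outer loop
vertex -2.474 -3.004 3.867
vertex -2.714 -3.485 3.649
vertex -1.877 -3.641 4.615
endloop
endfacet
facet normal -0.748 0.073 0.660
outer loop
vertex -1.877 -3.641 4.615
vertex -2.714 -3.485 3.649
vertex -2.117 -4.122 4.396
endloop
endfacet
facet normal 0.518 -0.555 0.651
outer loop
vertex -1.877 -3.641 4.615
vertex -2.117 -4.122 4.396
vertex -1.621 -3.919 4.174
endloop
endfacet
facet normal -0.521 0.554 -0.649
outer loop
vertex -2.714 -3.485 3.649
vertex -2.219 -3.281 3.426
vertex -2.459 -3.762 3.208
endloop
endfacet
facet normal -0.732 -0.681 0.004
outer loop
vertex -2.714 -3.485 3.649
vertex -2.459 -3.762 3.208
vertex -2.117 -4.122 4.396
endloop
endfacet
facet normal -0.732 -0.681 0.004
outer loop
vertex -2.117 -4.122 4.396
vertex -2.459 -3.762 3.208
vertex -1.861 -4.4 3.956
endloop
endfacet
facet normal 0.518 -0.554 0.652
outer loop
vertex -2.117 -4.122 4.396
vertex -1.861 -4.4 3.956
vertex -1.621 -3.919 4.174
endloop
endfacet
facet normal -0.519 0.554 -0.651
outer loop
vertex -2.459 -3.762 3.208
vertex -2.219 -3.281 3.426
vertex -1.963 -3.559 2.985
endloop
endfacet
facet normal 0.014 -0.755 -0.655
outer loop
vertex -2.459 -3.762 3.208
vertex -1.963 -3.559 2.985
vertex -1.861 -4.4 3.956
endloop
endfacet
facet normal 0.016 -0.755 -0.656
outer loop
vertex -1.861 -4.4 3.956
vertex -1.963 -3.559 2.985
vertex -1.366 -4.196 3.733
endloop
endfacet
facet normal 0.521 -0.554 0.649
outer loop
vertex -1.861 -4.4 3.956
vertex -1.366 -4.196 3.733
vertex -1.621 -3.919 4.174
endloop
endfacet
facet normal -0.990 0.007 -0.138
outer loop
vertex -0.476 -3.994 -0.359
vertex -0.573 -4.1 0.331
vertex -0.533 -3.444 0.077
endloop
endfacet
facet normal -0.663 0.422 -0.619
outer loop
vertex -0.476 -3.994 -0.359
vertex -0.533 -3.444 0.077
vertex -0.05 -3.438 -0.436
endloop
endfacet
facet normal -0.200 0.017 -0.980
outer loop
vertex -0.476 -3.994 -0.359
vertex -0.05 -3.438 -0.436
vertex 0.207 -4.091 -0.5
endloop
endfacet
facet normal -0.241 -0.647 -0.723
outer loop
vertex -0.476 -3.994 -0.359
vertex 0.207 -4.091 -0.5
vertex -0.116 -4.5 -0.026
endloop
endfacet
facet normal -0.730 -0.653 -0.203
outer loop
vertex -0.476 -3.994 -0.359
vertex -0.116 -4.5 -0.026
vertex -0.573 -4.1 0.331
endloop
endfacet
facet normal -0.293 0.919 -0.265
outer loop
vertex -0.05 -3.438 -0.436
vertex -0.533 -3.444 0.077
vertex 0.116 -3.2 0.206
endloop
endfacet
facet normal -0.822 0.249 0.512
outer loop
vertex -0.533 -3.444 0.077
vertex -0.573 -4.1 0.331
vertex -0.207 -3.609 0.68
endloop
endfacet
facet normal -0.400 -0.821 0.408
outer loop
vertex -0.573 -4.1 0.331
vertex -0.116 -4.5 -0.026
vertex 0.05 -4.262 0.616
endloop
endfacet
facet normal 0.391 -0.812 -0.434
outer loop
vertex -0.116 -4.5 -0.026
vertex 0.207 -4.091 -0.5
vertex 0.533 -4.256 0.103
endloop
endfacet
facet normal 0.457 0.263 -0.850
outer loop
vertex 0.207 -4.091 -0.5
vertex -0.05 -3.438 -0.436
vertex 0.573 -3.6 -0.151
endloop
endfacet
facet normal 0.241 0.647 0.723
outer loop
vertex 0.476 -3.706 0.539
vertex 0.116 -3.2 0.206
vertex -0.207 -3.609 0.68
endloop
endfacet
facet normal 0.200 -0.017 0.980
outer loop
vertex 0.476 -3.706 0.539
vertex -0.207 -3.609 0.68
vertex 0.05 -4.262 0.616
endloop
endfacet
facet normal 0.663 -0.422 0.619
outer loop
vertex 0.476 -3.706 0.539
vertex 0.05 -4.262 0.616
vertex 0.533 -4.256 0.103
endloop
endfacet
facet normal 0.990 -0.007 0.138
outer loop
vertex 0.476 -3.706 0.539
vertex 0.533 -4.256 0.103
vertex 0.573 -3.6 -0.151
endloop
endfacet
facet normal 0.730 0.653 0.203
outer loop
vertex 0.476 -3.706 0.539
vertex 0.573 -3.6 -0.151
vertex 0.116 -3.2 0.206
endloop
endfacet
facet normal -0.391 0.812 0.434
outer loop
vertex -0.207 -3.609 0.68
vertex 0.116 -3.2 0.206
vertex -0.533 -3.444 0.077
endloop
endfacet
facet normal -0.457 -0.263 0.850
outer loop
vertex 0.05 -4.262 0.616
vertex -0.207 -3.609 0.68
vertex -0.573 -4.1 0.331
endloop
endfacet
facet normal 0.293 -0.919 0.265
outer loop
vertex 0.533 -4.256 0.103
vertex 0.05 -4.262 0.616
vertex -0.116 -4.5 -0.026
endloop
endfacet
facet normal 0.822 -0.249 -0.512
outer loop
vertex 0.573 -3.6 -0.151
vertex 0.533 -4.256 0.103
vertex 0.207 -4.091 -0.5
endloop
endfacet
facet normal 0.400 0.821 -0.408
outer loop
vertex 0.116 -3.2 0.206
vertex 0.573 -3.6 -0.151
vertex -0.05 -3.438 -0.436
endloop
endfacet

endsolid


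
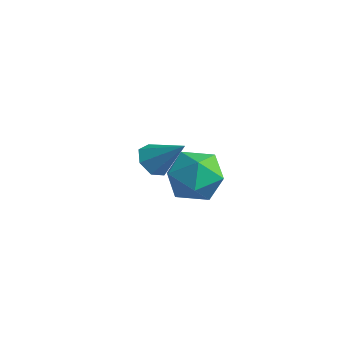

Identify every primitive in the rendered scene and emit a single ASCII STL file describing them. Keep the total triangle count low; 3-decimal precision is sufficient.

solid 
facet normal -0.686 -0.265 -0.678
outer loop
vertex -2.073 3.817 -0.78
vertex -2.431 3.813 -0.416
vertex -2.285 4.2 -0.715
endloop
endfacet
facet normal 0.768 0.494 -0.407
outer loop
vertex -2.073 3.817 -0.78
vertex -2.285 4.2 -0.715
vertex -1.669 4.107 0.336
endloop
endfacet
facet normal -0.686 -0.265 -0.678
outer loop
vertex -2.285 4.2 -0.715
vertex -2.431 3.813 -0.416
vertex -2.607 4.292 -0.425
endloop
endfacet
facet normal 0.232 0.971 -0.050
outer loop
vertex -2.285 4.2 -0.715
vertex -2.607 4.292 -0.425
vertex -1.669 4.107 0.336
endloop
endfacet
facet normal -0.687 -0.265 -0.677
outer loop
vertex -2.607 4.292 -0.425
vertex -2.431 3.813 -0.416
vertex -2.796 4.023 -0.128
endloop
endfacet
facet normal -0.281 0.793 0.540
outer loop
vertex -2.607 4.292 -0.425
vertex -2.796 4.023 -0.128
vertex -1.669 4.107 0.336
endloop
endfacet
facet normal -0.687 -0.265 -0.677
outer loop
vertex -2.796 4.023 -0.128
vertex -2.431 3.813 -0.416
vertex -2.71 3.596 -0.048
endloop
endfacet
facet normal -0.385 0.094 0.918
outer loop
vertex -2.796 4.023 -0.128
vertex -2.71 3.596 -0.048
vertex -1.669 4.107 0.336
endloop
endfacet
facet normal -0.686 -0.265 -0.677
outer loop
vertex -2.71 3.596 -0.048
vertex -2.431 3.813 -0.416
vertex -2.414 3.333 -0.245
endloop
endfacet
facet normal -0.001 -0.600 0.800
outer loop
vertex -2.71 3.596 -0.048
vertex -2.414 3.333 -0.245
vertex -1.669 4.107 0.336
endloop
endfacet
facet normal -0.687 -0.265 -0.676
outer loop
vertex -2.414 3.333 -0.245
vertex -2.431 3.813 -0.416
vertex -2.131 3.431 -0.571
endloop
endfacet
facet normal 0.581 -0.766 0.275
outer loop
vertex -2.414 3.333 -0.245
vertex -2.131 3.431 -0.571
vertex -1.669 4.107 0.336
endloop
endfacet
facet normal -0.686 -0.264 -0.678
outer loop
vertex -2.131 3.431 -0.571
vertex -2.431 3.813 -0.416
vertex -2.073 3.817 -0.78
endloop
endfacet
facet normal 0.924 -0.280 -0.261
outer loop
vertex -2.131 3.431 -0.571
vertex -2.073 3.817 -0.78
vertex -1.669 4.107 0.336
endloop
endfacet
facet normal -0.514 0.653 0.556
outer loop
vertex -0.117 2.828 1.249
vertex -0.105 2.343 1.829
vertex 0.451 2.85 1.748
endloop
endfacet
facet normal -0.107 0.991 0.078
outer loop
vertex -0.117 2.828 1.249
vertex 0.451 2.85 1.748
vertex 0.594 2.924 1.008
endloop
endfacet
facet normal -0.297 0.765 -0.571
outer loop
vertex -0.117 2.828 1.249
vertex 0.594 2.924 1.008
vertex 0.126 2.462 0.632
endloop
endfacet
facet normal -0.820 0.288 -0.494
outer loop
vertex -0.117 2.828 1.249
vertex 0.126 2.462 0.632
vertex -0.306 2.103 1.14
endloop
endfacet
facet normal -0.955 0.218 0.202
outer loop
vertex -0.117 2.828 1.249
vertex -0.306 2.103 1.14
vertex -0.105 2.343 1.829
endloop
endfacet
facet normal 0.572 0.798 0.190
outer loop
vertex 0.594 2.924 1.008
vertex 0.451 2.85 1.748
vertex 1.046 2.497 1.44
endloop
endfacet
facet normal -0.088 0.251 0.964
outer loop
vertex 0.451 2.85 1.748
vertex -0.105 2.343 1.829
vertex 0.614 2.138 1.948
endloop
endfacet
facet normal -0.801 -0.452 0.391
outer loop
vertex -0.105 2.343 1.829
vertex -0.306 2.103 1.14
vertex 0.146 1.676 1.572
endloop
endfacet
facet normal -0.584 -0.341 -0.737
outer loop
vertex -0.306 2.103 1.14
vertex 0.126 2.462 0.632
vertex 0.289 1.75 0.832
endloop
endfacet
facet normal 0.266 0.432 -0.862
outer loop
vertex 0.126 2.462 0.632
vertex 0.594 2.924 1.008
vertex 0.845 2.257 0.751
endloop
endfacet
facet normal 0.820 -0.288 0.494
outer loop
vertex 0.857 1.772 1.331
vertex 1.046 2.497 1.44
vertex 0.614 2.138 1.948
endloop
endfacet
facet normal 0.297 -0.765 0.571
outer loop
vertex 0.857 1.772 1.331
vertex 0.614 2.138 1.948
vertex 0.146 1.676 1.572
endloop
endfacet
facet normal 0.107 -0.991 -0.078
outer loop
vertex 0.857 1.772 1.331
vertex 0.146 1.676 1.572
vertex 0.289 1.75 0.832
endloop
endfacet
facet normal 0.514 -0.653 -0.556
outer loop
vertex 0.857 1.772 1.331
vertex 0.289 1.75 0.832
vertex 0.845 2.257 0.751
endloop
endfacet
facet normal 0.955 -0.218 -0.202
outer loop
vertex 0.857 1.772 1.331
vertex 0.845 2.257 0.751
vertex 1.046 2.497 1.44
endloop
endfacet
facet normal 0.584 0.341 0.737
outer loop
vertex 0.614 2.138 1.948
vertex 1.046 2.497 1.44
vertex 0.451 2.85 1.748
endloop
endfacet
facet normal -0.266 -0.432 0.862
outer loop
vertex 0.146 1.676 1.572
vertex 0.614 2.138 1.948
vertex -0.105 2.343 1.829
endloop
endfacet
facet normal -0.572 -0.798 -0.190
outer loop
vertex 0.289 1.75 0.832
vertex 0.146 1.676 1.572
vertex -0.306 2.103 1.14
endloop
endfacet
facet normal 0.088 -0.251 -0.964
outer loop
vertex 0.845 2.257 0.751
vertex 0.289 1.75 0.832
vertex 0.126 2.462 0.632
endloop
endfacet
facet normal 0.801 0.452 -0.391
outer loop
vertex 1.046 2.497 1.44
vertex 0.845 2.257 0.751
vertex 0.594 2.924 1.008
endloop
endfacet

endsolid


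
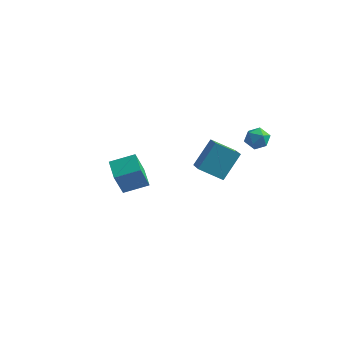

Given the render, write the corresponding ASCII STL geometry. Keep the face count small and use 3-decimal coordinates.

solid 
facet normal -0.468 0.753 -0.463
outer loop
vertex 0.83 0.78 2.975
vertex 1.89 1.056 2.352
vertex 0.41 -0.182 1.835
endloop
endfacet
facet normal -0.841 -0.219 0.495
outer loop
vertex 0.99 -1.116 2.408
vertex 0.83 0.78 2.975
vertex 0.41 -0.182 1.835
endloop
endfacet
facet normal -0.468 0.753 -0.462
outer loop
vertex 0.41 -0.182 1.835
vertex 1.89 1.056 2.352
vertex 1.47 0.094 1.211
endloop
endfacet
facet normal -0.272 -0.620 -0.736
outer loop
vertex 1.47 0.094 1.211
vertex 0.99 -1.116 2.408
vertex 0.41 -0.182 1.835
endloop
endfacet
facet normal 0.271 0.620 0.736
outer loop
vertex 0.83 0.78 2.975
vertex 2.47 0.122 2.925
vertex 1.89 1.056 2.352
endloop
endfacet
facet normal -0.841 -0.219 0.494
outer loop
vertex 1.41 -0.154 3.549
vertex 0.83 0.78 2.975
vertex 0.99 -1.116 2.408
endloop
endfacet
facet normal 0.271 0.621 0.736
outer loop
vertex 1.41 -0.154 3.549
vertex 2.47 0.122 2.925
vertex 0.83 0.78 2.975
endloop
endfacet
facet normal 0.841 0.219 -0.494
outer loop
vertex 1.89 1.056 2.352
vertex 2.47 0.122 2.925
vertex 1.47 0.094 1.211
endloop
endfacet
facet normal -0.271 -0.621 -0.736
outer loop
vertex 2.05 -0.84 1.785
vertex 0.99 -1.116 2.408
vertex 1.47 0.094 1.211
endloop
endfacet
facet normal 0.841 0.219 -0.494
outer loop
vertex 1.47 0.094 1.211
vertex 2.47 0.122 2.925
vertex 2.05 -0.84 1.785
endloop
endfacet
facet normal 0.468 -0.753 0.463
outer loop
vertex 2.05 -0.84 1.785
vertex 1.41 -0.154 3.549
vertex 0.99 -1.116 2.408
endloop
endfacet
facet normal 0.468 -0.753 0.463
outer loop
vertex 2.47 0.122 2.925
vertex 1.41 -0.154 3.549
vertex 2.05 -0.84 1.785
endloop
endfacet
facet normal -0.553 0.201 0.809
outer loop
vertex 1.757 3.048 2.248
vertex 1.99 2.526 2.537
vertex 2.29 3.089 2.602
endloop
endfacet
facet normal -0.372 0.802 0.468
outer loop
vertex 1.757 3.048 2.248
vertex 2.29 3.089 2.602
vertex 2.253 3.399 2.041
endloop
endfacet
facet normal -0.620 0.759 -0.199
outer loop
vertex 1.757 3.048 2.248
vertex 2.253 3.399 2.041
vertex 1.93 3.027 1.63
endloop
endfacet
facet normal -0.953 0.133 -0.271
outer loop
vertex 1.757 3.048 2.248
vertex 1.93 3.027 1.63
vertex 1.767 2.487 1.937
endloop
endfacet
facet normal -0.912 -0.212 0.353
outer loop
vertex 1.757 3.048 2.248
vertex 1.767 2.487 1.937
vertex 1.99 2.526 2.537
endloop
endfacet
facet normal 0.340 0.832 0.437
outer loop
vertex 2.253 3.399 2.041
vertex 2.29 3.089 2.602
vertex 2.793 3.093 2.203
endloop
endfacet
facet normal 0.048 -0.140 0.989
outer loop
vertex 2.29 3.089 2.602
vertex 1.99 2.526 2.537
vertex 2.63 2.553 2.51
endloop
endfacet
facet normal -0.533 -0.808 0.251
outer loop
vertex 1.99 2.526 2.537
vertex 1.767 2.487 1.937
vertex 2.307 2.181 2.099
endloop
endfacet
facet normal -0.600 -0.251 -0.759
outer loop
vertex 1.767 2.487 1.937
vertex 1.93 3.027 1.63
vertex 2.27 2.491 1.538
endloop
endfacet
facet normal -0.059 0.763 -0.644
outer loop
vertex 1.93 3.027 1.63
vertex 2.253 3.399 2.041
vertex 2.57 3.054 1.603
endloop
endfacet
facet normal 0.953 -0.133 0.271
outer loop
vertex 2.803 2.532 1.892
vertex 2.793 3.093 2.203
vertex 2.63 2.553 2.51
endloop
endfacet
facet normal 0.620 -0.759 0.199
outer loop
vertex 2.803 2.532 1.892
vertex 2.63 2.553 2.51
vertex 2.307 2.181 2.099
endloop
endfacet
facet normal 0.372 -0.802 -0.468
outer loop
vertex 2.803 2.532 1.892
vertex 2.307 2.181 2.099
vertex 2.27 2.491 1.538
endloop
endfacet
facet normal 0.553 -0.201 -0.809
outer loop
vertex 2.803 2.532 1.892
vertex 2.27 2.491 1.538
vertex 2.57 3.054 1.603
endloop
endfacet
facet normal 0.912 0.212 -0.353
outer loop
vertex 2.803 2.532 1.892
vertex 2.57 3.054 1.603
vertex 2.793 3.093 2.203
endloop
endfacet
facet normal 0.600 0.251 0.759
outer loop
vertex 2.63 2.553 2.51
vertex 2.793 3.093 2.203
vertex 2.29 3.089 2.602
endloop
endfacet
facet normal 0.059 -0.763 0.644
outer loop
vertex 2.307 2.181 2.099
vertex 2.63 2.553 2.51
vertex 1.99 2.526 2.537
endloop
endfacet
facet normal -0.340 -0.832 -0.437
outer loop
vertex 2.27 2.491 1.538
vertex 2.307 2.181 2.099
vertex 1.767 2.487 1.937
endloop
endfacet
facet normal -0.048 0.140 -0.989
outer loop
vertex 2.57 3.054 1.603
vertex 2.27 2.491 1.538
vertex 1.93 3.027 1.63
endloop
endfacet
facet normal 0.533 0.808 -0.251
outer loop
vertex 2.793 3.093 2.203
vertex 2.57 3.054 1.603
vertex 2.253 3.399 2.041
endloop
endfacet
facet normal -0.818 -0.490 -0.301
outer loop
vertex -4.035 1.248 -1.352
vertex -4.678 2.144 -1.064
vertex -3.857 1.843 -2.805
endloop
endfacet
facet normal 0.565 -0.786 -0.253
outer loop
vertex -2.802 2.476 -2.416
vertex -4.035 1.248 -1.352
vertex -3.857 1.843 -2.805
endloop
endfacet
facet normal -0.818 -0.490 -0.301
outer loop
vertex -3.857 1.843 -2.805
vertex -4.678 2.144 -1.064
vertex -4.5 2.739 -2.517
endloop
endfacet
facet normal 0.113 0.377 -0.919
outer loop
vertex -4.5 2.739 -2.517
vertex -2.802 2.476 -2.416
vertex -3.857 1.843 -2.805
endloop
endfacet
facet normal -0.113 -0.377 0.919
outer loop
vertex -4.035 1.248 -1.352
vertex -3.623 2.777 -0.675
vertex -4.678 2.144 -1.064
endloop
endfacet
facet normal 0.565 -0.786 -0.253
outer loop
vertex -2.98 1.881 -0.963
vertex -4.035 1.248 -1.352
vertex -2.802 2.476 -2.416
endloop
endfacet
facet normal -0.113 -0.377 0.919
outer loop
vertex -2.98 1.881 -0.963
vertex -3.623 2.777 -0.675
vertex -4.035 1.248 -1.352
endloop
endfacet
facet normal -0.565 0.786 0.253
outer loop
vertex -4.678 2.144 -1.064
vertex -3.623 2.777 -0.675
vertex -4.5 2.739 -2.517
endloop
endfacet
facet normal 0.113 0.377 -0.919
outer loop
vertex -3.445 3.372 -2.128
vertex -2.802 2.476 -2.416
vertex -4.5 2.739 -2.517
endloop
endfacet
facet normal -0.565 0.786 0.253
outer loop
vertex -4.5 2.739 -2.517
vertex -3.623 2.777 -0.675
vertex -3.445 3.372 -2.128
endloop
endfacet
facet normal 0.818 0.490 0.301
outer loop
vertex -3.445 3.372 -2.128
vertex -2.98 1.881 -0.963
vertex -2.802 2.476 -2.416
endloop
endfacet
facet normal 0.818 0.490 0.301
outer loop
vertex -3.623 2.777 -0.675
vertex -2.98 1.881 -0.963
vertex -3.445 3.372 -2.128
endloop
endfacet

endsolid


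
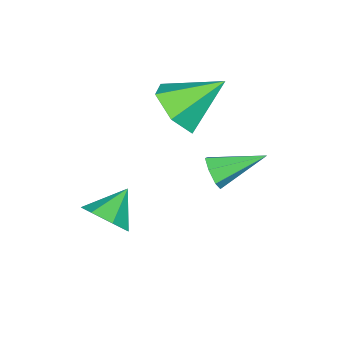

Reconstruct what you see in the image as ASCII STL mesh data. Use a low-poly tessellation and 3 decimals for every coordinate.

solid 
facet normal 0.637 -0.680 -0.363
outer loop
vertex 1.536 0.041 0.295
vertex 1.14 -0.068 -0.196
vertex 1.617 0.357 -0.154
endloop
endfacet
facet normal 0.525 0.648 0.551
outer loop
vertex 1.536 0.041 0.295
vertex 1.617 0.357 -0.154
vertex -0.0 1.148 0.456
endloop
endfacet
facet normal 0.637 -0.679 -0.364
outer loop
vertex 1.617 0.357 -0.154
vertex 1.14 -0.068 -0.196
vertex 1.339 0.354 -0.635
endloop
endfacet
facet normal 0.362 0.907 -0.215
outer loop
vertex 1.617 0.357 -0.154
vertex 1.339 0.354 -0.635
vertex -0.0 1.148 0.456
endloop
endfacet
facet normal 0.637 -0.679 -0.364
outer loop
vertex 1.339 0.354 -0.635
vertex 1.14 -0.068 -0.196
vertex 0.911 0.033 -0.785
endloop
endfacet
facet normal -0.221 0.639 -0.737
outer loop
vertex 1.339 0.354 -0.635
vertex 0.911 0.033 -0.785
vertex -0.0 1.148 0.456
endloop
endfacet
facet normal 0.638 -0.679 -0.364
outer loop
vertex 0.911 0.033 -0.785
vertex 1.14 -0.068 -0.196
vertex 0.656 -0.364 -0.492
endloop
endfacet
facet normal -0.784 0.047 -0.618
outer loop
vertex 0.911 0.033 -0.785
vertex 0.656 -0.364 -0.492
vertex -0.0 1.148 0.456
endloop
endfacet
facet normal 0.638 -0.678 -0.365
outer loop
vertex 0.656 -0.364 -0.492
vertex 1.14 -0.068 -0.196
vertex 0.766 -0.538 0.024
endloop
endfacet
facet normal -0.904 -0.424 0.050
outer loop
vertex 0.656 -0.364 -0.492
vertex 0.766 -0.538 0.024
vertex -0.0 1.148 0.456
endloop
endfacet
facet normal 0.638 -0.678 -0.365
outer loop
vertex 0.766 -0.538 0.024
vertex 1.14 -0.068 -0.196
vertex 1.158 -0.358 0.374
endloop
endfacet
facet normal -0.490 -0.419 0.764
outer loop
vertex 0.766 -0.538 0.024
vertex 1.158 -0.358 0.374
vertex -0.0 1.148 0.456
endloop
endfacet
facet normal 0.639 -0.677 -0.365
outer loop
vertex 1.158 -0.358 0.374
vertex 1.14 -0.068 -0.196
vertex 1.536 0.041 0.295
endloop
endfacet
facet normal 0.145 0.058 0.988
outer loop
vertex 1.158 -0.358 0.374
vertex 1.536 0.041 0.295
vertex -0.0 1.148 0.456
endloop
endfacet
facet normal 0.802 -0.047 -0.595
outer loop
vertex 4.452 -1.413 -0.909
vertex 4.045 -2.011 -1.41
vertex 4.039 -1.135 -1.488
endloop
endfacet
facet normal -0.199 0.820 0.536
outer loop
vertex 4.452 -1.413 -0.909
vertex 4.039 -1.135 -1.488
vertex 2.995 -1.949 -0.63
endloop
endfacet
facet normal 0.802 -0.047 -0.595
outer loop
vertex 4.039 -1.135 -1.488
vertex 4.045 -2.011 -1.41
vertex 3.631 -1.517 -2.008
endloop
endfacet
facet normal -0.643 0.764 -0.057
outer loop
vertex 4.039 -1.135 -1.488
vertex 3.631 -1.517 -2.008
vertex 2.995 -1.949 -0.63
endloop
endfacet
facet normal 0.803 -0.047 -0.595
outer loop
vertex 3.631 -1.517 -2.008
vertex 4.045 -2.011 -1.41
vertex 3.535 -2.271 -2.078
endloop
endfacet
facet normal -0.915 0.151 -0.375
outer loop
vertex 3.631 -1.517 -2.008
vertex 3.535 -2.271 -2.078
vertex 2.995 -1.949 -0.63
endloop
endfacet
facet normal 0.803 -0.048 -0.594
outer loop
vertex 3.535 -2.271 -2.078
vertex 4.045 -2.011 -1.41
vertex 3.823 -2.83 -1.644
endloop
endfacet
facet normal -0.811 -0.557 -0.179
outer loop
vertex 3.535 -2.271 -2.078
vertex 3.823 -2.83 -1.644
vertex 2.995 -1.949 -0.63
endloop
endfacet
facet normal 0.802 -0.047 -0.595
outer loop
vertex 3.823 -2.83 -1.644
vertex 4.045 -2.011 -1.41
vertex 4.279 -2.772 -1.034
endloop
endfacet
facet normal -0.409 -0.827 0.385
outer loop
vertex 3.823 -2.83 -1.644
vertex 4.279 -2.772 -1.034
vertex 2.995 -1.949 -0.63
endloop
endfacet
facet normal 0.802 -0.047 -0.595
outer loop
vertex 4.279 -2.772 -1.034
vertex 4.045 -2.011 -1.41
vertex 4.559 -2.141 -0.707
endloop
endfacet
facet normal -0.012 -0.456 0.890
outer loop
vertex 4.279 -2.772 -1.034
vertex 4.559 -2.141 -0.707
vertex 2.995 -1.949 -0.63
endloop
endfacet
facet normal 0.802 -0.047 -0.595
outer loop
vertex 4.559 -2.141 -0.707
vertex 4.045 -2.011 -1.41
vertex 4.452 -1.413 -0.909
endloop
endfacet
facet normal 0.081 0.278 0.957
outer loop
vertex 4.559 -2.141 -0.707
vertex 4.452 -1.413 -0.909
vertex 2.995 -1.949 -0.63
endloop
endfacet
facet normal 0.533 -0.579 -0.618
outer loop
vertex 1.393 -1.47 1.858
vertex 0.474 -1.938 1.504
vertex 0.861 -1.049 1.005
endloop
endfacet
facet normal 0.387 0.900 0.203
outer loop
vertex 1.393 -1.47 1.858
vertex 0.861 -1.049 1.005
vertex -0.554 -0.822 2.696
endloop
endfacet
facet normal 0.533 -0.579 -0.618
outer loop
vertex 0.861 -1.049 1.005
vertex 0.474 -1.938 1.504
vertex -0.058 -1.517 0.651
endloop
endfacet
facet normal -0.304 0.877 -0.372
outer loop
vertex 0.861 -1.049 1.005
vertex -0.058 -1.517 0.651
vertex -0.554 -0.822 2.696
endloop
endfacet
facet normal 0.533 -0.578 -0.618
outer loop
vertex -0.058 -1.517 0.651
vertex 0.474 -1.938 1.504
vertex -0.444 -2.406 1.15
endloop
endfacet
facet normal -0.925 0.231 -0.303
outer loop
vertex -0.058 -1.517 0.651
vertex -0.444 -2.406 1.15
vertex -0.554 -0.822 2.696
endloop
endfacet
facet normal 0.533 -0.578 -0.618
outer loop
vertex -0.444 -2.406 1.15
vertex 0.474 -1.938 1.504
vertex 0.088 -2.827 2.003
endloop
endfacet
facet normal -0.855 -0.391 0.340
outer loop
vertex -0.444 -2.406 1.15
vertex 0.088 -2.827 2.003
vertex -0.554 -0.822 2.696
endloop
endfacet
facet normal 0.533 -0.578 -0.618
outer loop
vertex 0.088 -2.827 2.003
vertex 0.474 -1.938 1.504
vertex 1.006 -2.359 2.357
endloop
endfacet
facet normal -0.165 -0.369 0.915
outer loop
vertex 0.088 -2.827 2.003
vertex 1.006 -2.359 2.357
vertex -0.554 -0.822 2.696
endloop
endfacet
facet normal 0.533 -0.579 -0.618
outer loop
vertex 1.006 -2.359 2.357
vertex 0.474 -1.938 1.504
vertex 1.393 -1.47 1.858
endloop
endfacet
facet normal 0.456 0.276 0.846
outer loop
vertex 1.006 -2.359 2.357
vertex 1.393 -1.47 1.858
vertex -0.554 -0.822 2.696
endloop
endfacet

endsolid


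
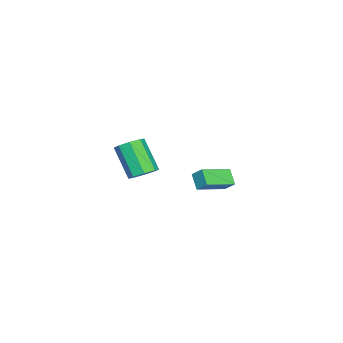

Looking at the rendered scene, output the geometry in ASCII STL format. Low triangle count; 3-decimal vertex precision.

solid 
facet normal -0.729 0.612 -0.307
outer loop
vertex -5.216 -1.022 -3.437
vertex -4.946 -0.388 -2.813
vertex -4.515 -0.57 -4.199
endloop
endfacet
facet normal -0.290 -0.682 -0.672
outer loop
vertex -3.014 -1.832 -3.567
vertex -5.216 -1.022 -3.437
vertex -4.515 -0.57 -4.199
endloop
endfacet
facet normal -0.729 0.612 -0.307
outer loop
vertex -4.515 -0.57 -4.199
vertex -4.946 -0.388 -2.813
vertex -4.245 0.064 -3.575
endloop
endfacet
facet normal 0.620 0.400 -0.675
outer loop
vertex -4.245 0.064 -3.575
vertex -3.014 -1.832 -3.567
vertex -4.515 -0.57 -4.199
endloop
endfacet
facet normal -0.620 -0.400 0.675
outer loop
vertex -5.216 -1.022 -3.437
vertex -3.445 -1.65 -2.181
vertex -4.946 -0.388 -2.813
endloop
endfacet
facet normal -0.290 -0.682 -0.672
outer loop
vertex -3.715 -2.284 -2.805
vertex -5.216 -1.022 -3.437
vertex -3.014 -1.832 -3.567
endloop
endfacet
facet normal -0.620 -0.400 0.675
outer loop
vertex -3.715 -2.284 -2.805
vertex -3.445 -1.65 -2.181
vertex -5.216 -1.022 -3.437
endloop
endfacet
facet normal 0.290 0.682 0.672
outer loop
vertex -4.946 -0.388 -2.813
vertex -3.445 -1.65 -2.181
vertex -4.245 0.064 -3.575
endloop
endfacet
facet normal 0.620 0.400 -0.675
outer loop
vertex -2.744 -1.198 -2.943
vertex -3.014 -1.832 -3.567
vertex -4.245 0.064 -3.575
endloop
endfacet
facet normal 0.290 0.682 0.672
outer loop
vertex -4.245 0.064 -3.575
vertex -3.445 -1.65 -2.181
vertex -2.744 -1.198 -2.943
endloop
endfacet
facet normal 0.729 -0.612 0.307
outer loop
vertex -2.744 -1.198 -2.943
vertex -3.715 -2.284 -2.805
vertex -3.014 -1.832 -3.567
endloop
endfacet
facet normal 0.729 -0.612 0.307
outer loop
vertex -3.445 -1.65 -2.181
vertex -3.715 -2.284 -2.805
vertex -2.744 -1.198 -2.943
endloop
endfacet
facet normal 0.399 0.468 -0.788
outer loop
vertex 3.709 -3.002 1.303
vertex 3.042 -3.215 0.839
vertex 3.241 -2.561 1.328
endloop
endfacet
facet normal 0.558 0.558 0.614
outer loop
vertex 3.709 -3.002 1.303
vertex 3.241 -2.561 1.328
vertex 2.845 -4.012 3.006
endloop
endfacet
facet normal 0.557 0.559 0.615
outer loop
vertex 2.845 -4.012 3.006
vertex 3.241 -2.561 1.328
vertex 2.377 -3.572 3.03
endloop
endfacet
facet normal -0.400 -0.468 0.788
outer loop
vertex 2.845 -4.012 3.006
vertex 2.377 -3.572 3.03
vertex 2.178 -4.225 2.541
endloop
endfacet
facet normal 0.399 0.468 -0.788
outer loop
vertex 3.241 -2.561 1.328
vertex 3.042 -3.215 0.839
vertex 2.657 -2.504 1.066
endloop
endfacet
facet normal -0.121 0.879 0.461
outer loop
vertex 3.241 -2.561 1.328
vertex 2.657 -2.504 1.066
vertex 2.377 -3.572 3.03
endloop
endfacet
facet normal -0.120 0.879 0.461
outer loop
vertex 2.377 -3.572 3.03
vertex 2.657 -2.504 1.066
vertex 1.793 -3.514 2.768
endloop
endfacet
facet normal -0.400 -0.468 0.788
outer loop
vertex 2.377 -3.572 3.03
vertex 1.793 -3.514 2.768
vertex 2.178 -4.225 2.541
endloop
endfacet
facet normal 0.400 0.468 -0.788
outer loop
vertex 2.657 -2.504 1.066
vertex 3.042 -3.215 0.839
vertex 2.298 -2.862 0.671
endloop
endfacet
facet normal -0.726 0.686 0.038
outer loop
vertex 2.657 -2.504 1.066
vertex 2.298 -2.862 0.671
vertex 1.793 -3.514 2.768
endloop
endfacet
facet normal -0.727 0.685 0.038
outer loop
vertex 1.793 -3.514 2.768
vertex 2.298 -2.862 0.671
vertex 1.434 -3.873 2.373
endloop
endfacet
facet normal -0.399 -0.468 0.788
outer loop
vertex 1.793 -3.514 2.768
vertex 1.434 -3.873 2.373
vertex 2.178 -4.225 2.541
endloop
endfacet
facet normal 0.400 0.468 -0.788
outer loop
vertex 2.298 -2.862 0.671
vertex 3.042 -3.215 0.839
vertex 2.375 -3.428 0.374
endloop
endfacet
facet normal -0.909 0.090 -0.408
outer loop
vertex 2.298 -2.862 0.671
vertex 2.375 -3.428 0.374
vertex 1.434 -3.873 2.373
endloop
endfacet
facet normal -0.909 0.090 -0.408
outer loop
vertex 1.434 -3.873 2.373
vertex 2.375 -3.428 0.374
vertex 1.511 -4.438 2.077
endloop
endfacet
facet normal -0.399 -0.468 0.789
outer loop
vertex 1.434 -3.873 2.373
vertex 1.511 -4.438 2.077
vertex 2.178 -4.225 2.541
endloop
endfacet
facet normal 0.400 0.468 -0.788
outer loop
vertex 2.375 -3.428 0.374
vertex 3.042 -3.215 0.839
vertex 2.843 -3.868 0.35
endloop
endfacet
facet normal -0.557 -0.559 -0.614
outer loop
vertex 2.375 -3.428 0.374
vertex 2.843 -3.868 0.35
vertex 1.511 -4.438 2.077
endloop
endfacet
facet normal -0.558 -0.558 -0.615
outer loop
vertex 1.511 -4.438 2.077
vertex 2.843 -3.868 0.35
vertex 1.979 -4.879 2.052
endloop
endfacet
facet normal -0.399 -0.468 0.788
outer loop
vertex 1.511 -4.438 2.077
vertex 1.979 -4.879 2.052
vertex 2.178 -4.225 2.541
endloop
endfacet
facet normal 0.400 0.468 -0.788
outer loop
vertex 2.843 -3.868 0.35
vertex 3.042 -3.215 0.839
vertex 3.427 -3.926 0.612
endloop
endfacet
facet normal 0.120 -0.879 -0.461
outer loop
vertex 2.843 -3.868 0.35
vertex 3.427 -3.926 0.612
vertex 1.979 -4.879 2.052
endloop
endfacet
facet normal 0.121 -0.879 -0.461
outer loop
vertex 1.979 -4.879 2.052
vertex 3.427 -3.926 0.612
vertex 2.563 -4.936 2.314
endloop
endfacet
facet normal -0.399 -0.468 0.788
outer loop
vertex 1.979 -4.879 2.052
vertex 2.563 -4.936 2.314
vertex 2.178 -4.225 2.541
endloop
endfacet
facet normal 0.399 0.468 -0.788
outer loop
vertex 3.427 -3.926 0.612
vertex 3.042 -3.215 0.839
vertex 3.786 -3.567 1.007
endloop
endfacet
facet normal 0.727 -0.686 -0.038
outer loop
vertex 3.427 -3.926 0.612
vertex 3.786 -3.567 1.007
vertex 2.563 -4.936 2.314
endloop
endfacet
facet normal 0.727 -0.686 -0.039
outer loop
vertex 2.563 -4.936 2.314
vertex 3.786 -3.567 1.007
vertex 2.922 -4.578 2.709
endloop
endfacet
facet normal -0.400 -0.468 0.788
outer loop
vertex 2.563 -4.936 2.314
vertex 2.922 -4.578 2.709
vertex 2.178 -4.225 2.541
endloop
endfacet
facet normal 0.399 0.468 -0.789
outer loop
vertex 3.786 -3.567 1.007
vertex 3.042 -3.215 0.839
vertex 3.709 -3.002 1.303
endloop
endfacet
facet normal 0.909 -0.090 0.408
outer loop
vertex 3.786 -3.567 1.007
vertex 3.709 -3.002 1.303
vertex 2.922 -4.578 2.709
endloop
endfacet
facet normal 0.909 -0.090 0.408
outer loop
vertex 2.922 -4.578 2.709
vertex 3.709 -3.002 1.303
vertex 2.845 -4.012 3.006
endloop
endfacet
facet normal -0.400 -0.468 0.788
outer loop
vertex 2.922 -4.578 2.709
vertex 2.845 -4.012 3.006
vertex 2.178 -4.225 2.541
endloop
endfacet

endsolid
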